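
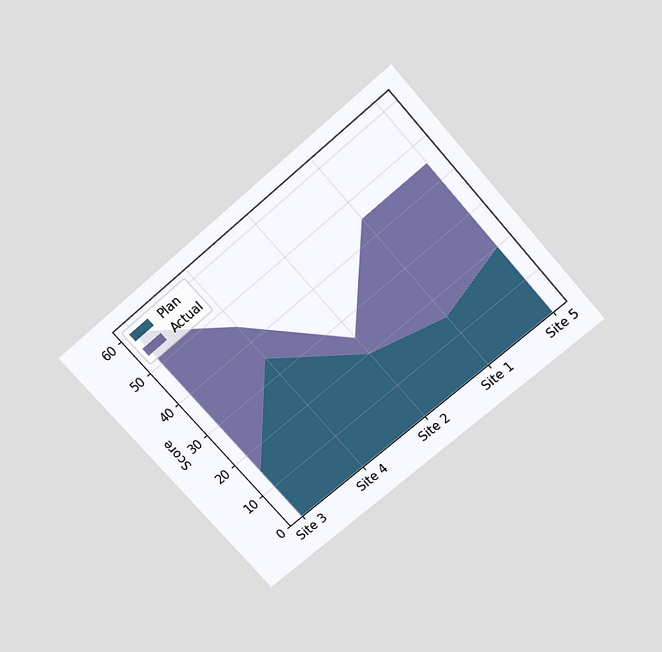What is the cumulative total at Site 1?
45

The chart is tilted about 41° counter-clockwise and viewed slightly from above. The stacked total at Site 1 reaches 45.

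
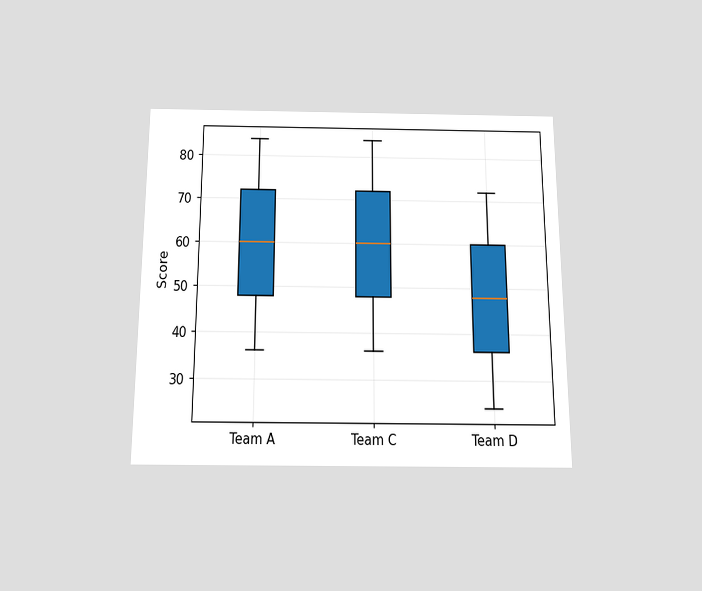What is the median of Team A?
60

The chart is viewed slightly from below. The median line in the Team A box sits at 60.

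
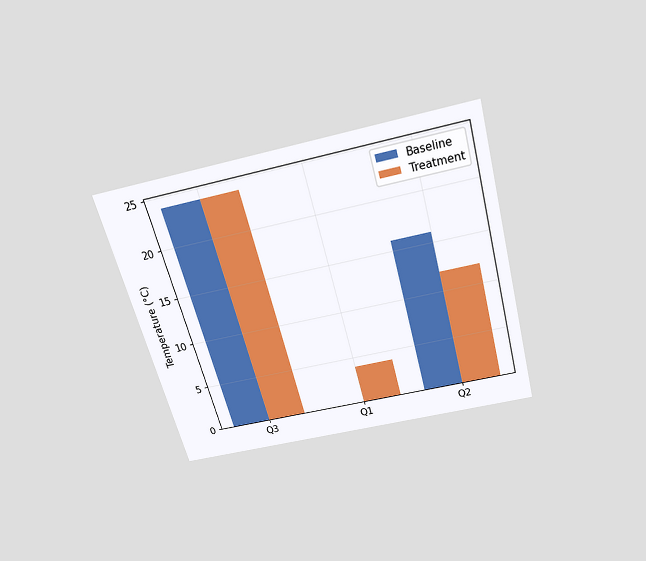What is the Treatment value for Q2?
The chart is tilted about 15° counter-clockwise and viewed slightly from above. The Treatment bar at Q2 reaches 12°C on the y-axis.

12°C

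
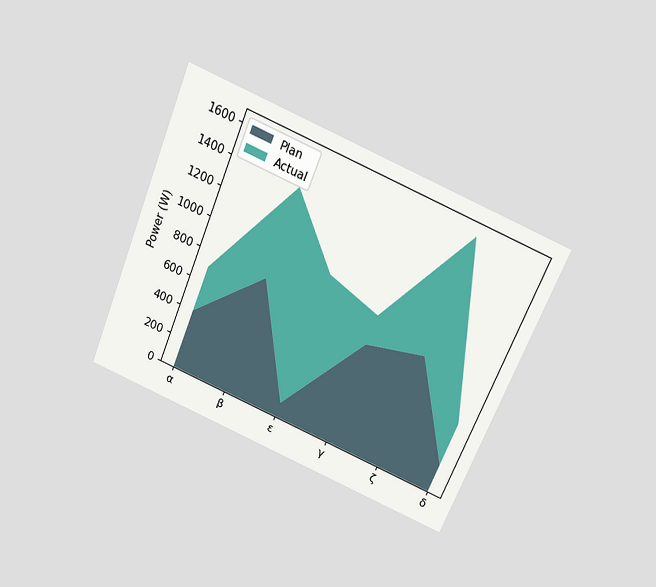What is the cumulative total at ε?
1000W

The chart is tilted about 23° clockwise and viewed slightly from above. The stacked total at ε reaches 1000W.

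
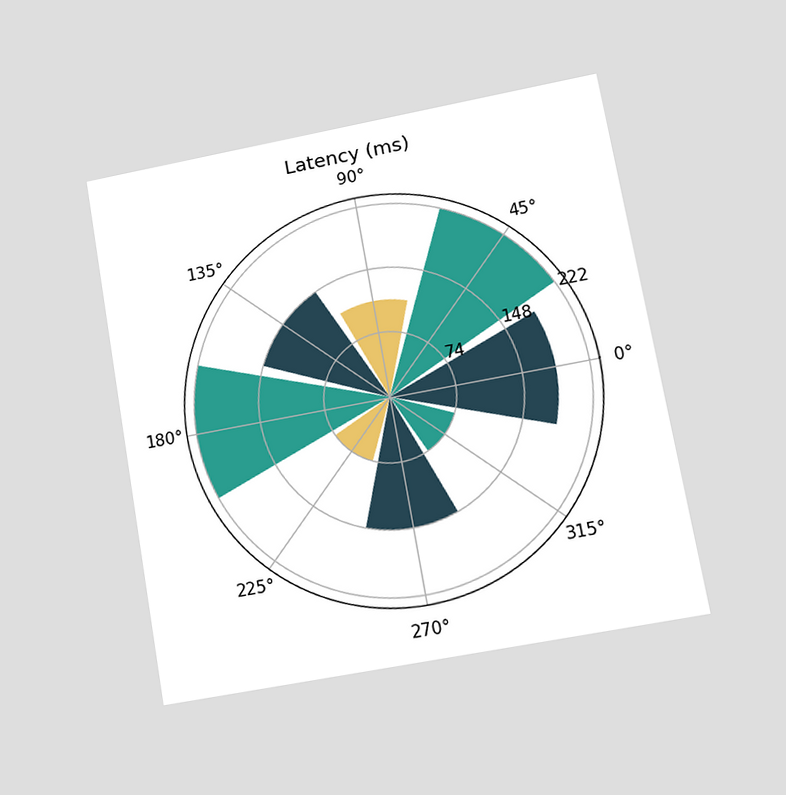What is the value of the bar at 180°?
The chart is tilted about 10° counter-clockwise and viewed at a slight angle. The bar at 180° reaches 222ms on the radial axis.

222ms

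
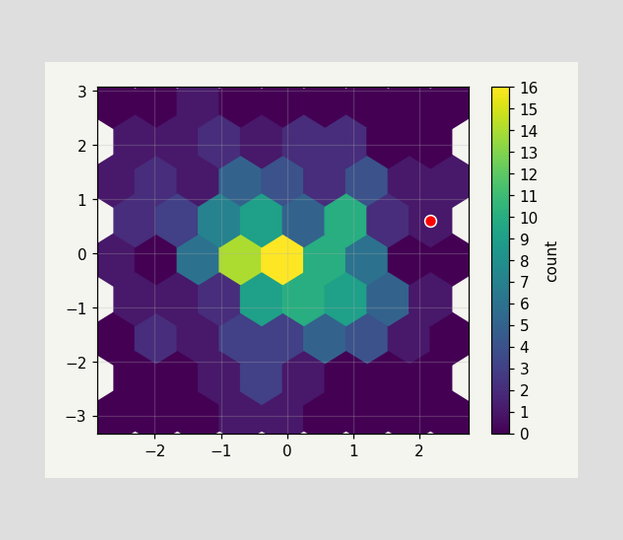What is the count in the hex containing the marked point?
The marked hex reads 1 on the colorbar.

1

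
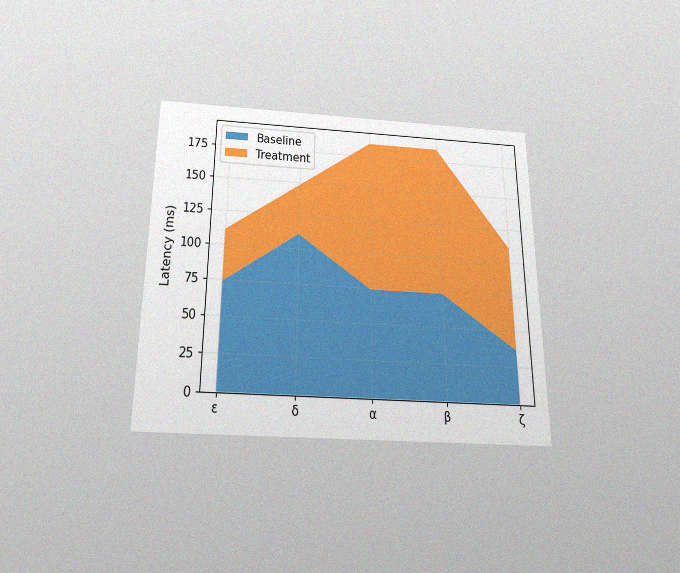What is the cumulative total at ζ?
The chart is viewed slightly from below, with some photo noise. The stacked total at ζ reaches 111ms.

111ms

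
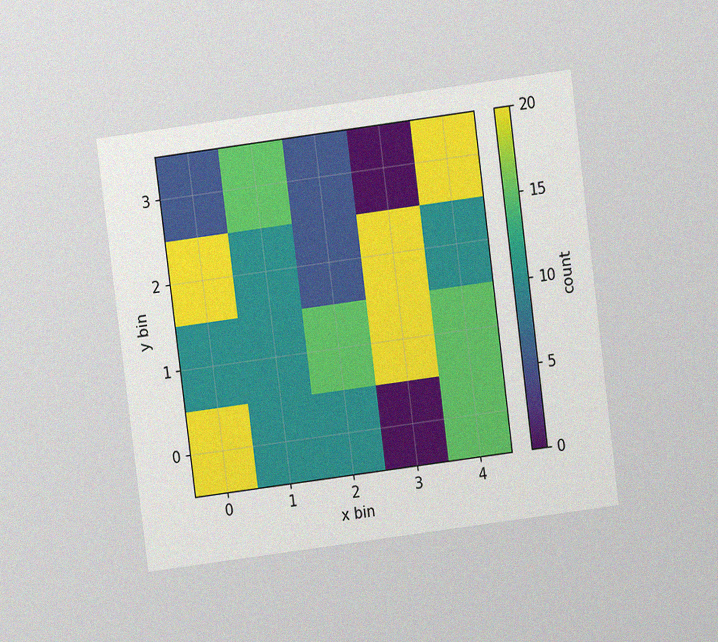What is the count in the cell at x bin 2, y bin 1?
15

The chart is tilted about 7° counter-clockwise and viewed at a slight angle, with some photo noise. Matching the cell (2, 1) against the colorbar gives 15.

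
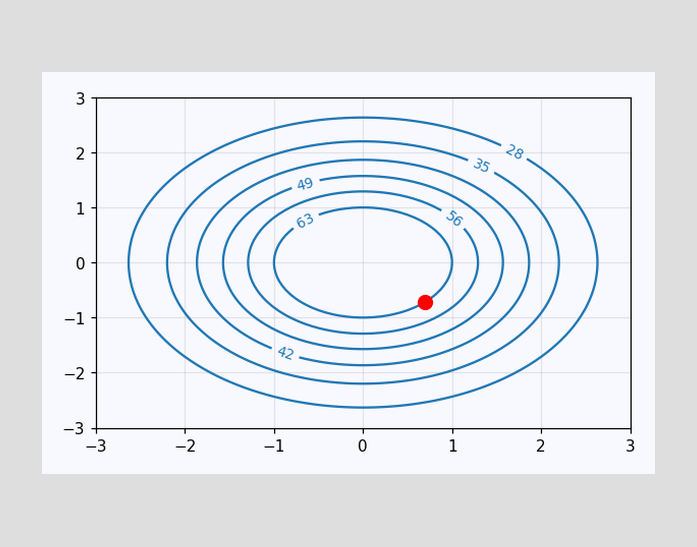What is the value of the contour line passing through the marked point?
The marked point sits on the contour labelled 63.

63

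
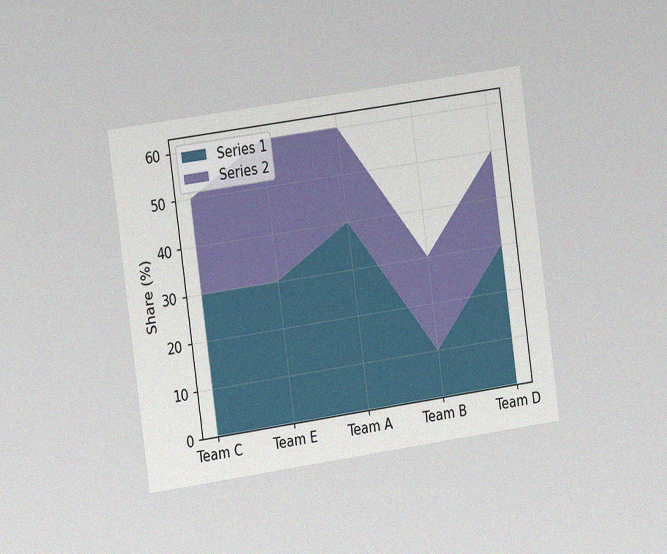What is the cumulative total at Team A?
The chart is tilted about 8° counter-clockwise and viewed slightly from the left, with some photo noise. The stacked total at Team A reaches 60%.

60%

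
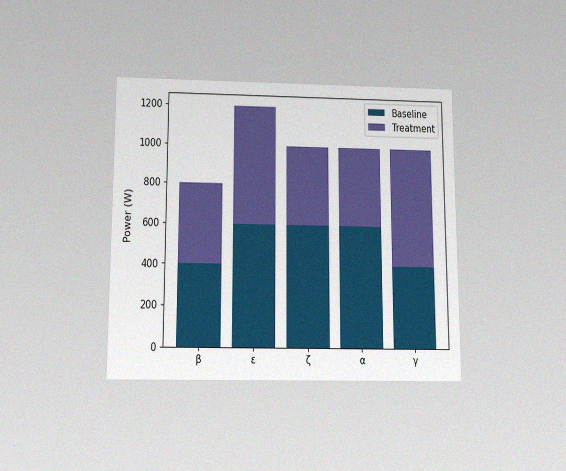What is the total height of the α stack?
The chart is viewed slightly from below, with some photo noise. The α stack's top reaches 1000W on the y-axis.

1000W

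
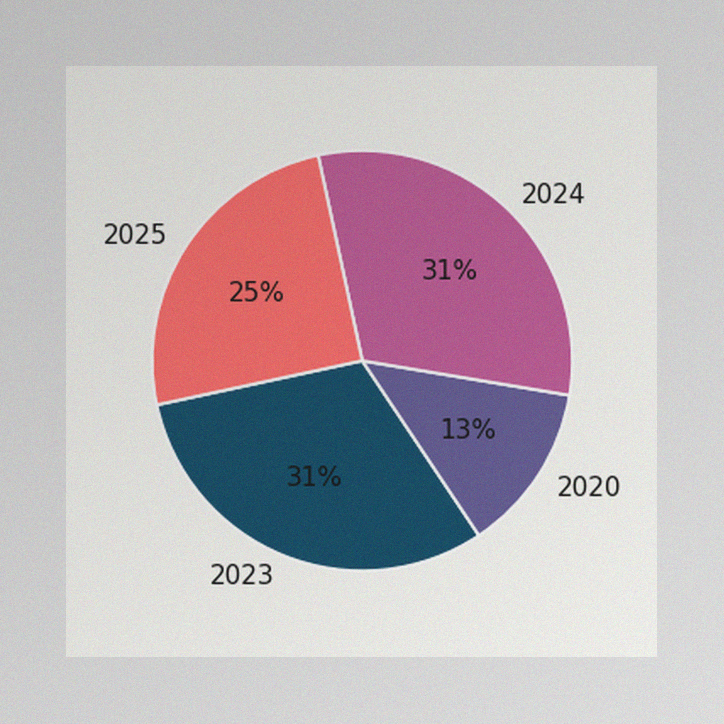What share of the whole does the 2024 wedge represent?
The image has some photo noise and uneven lighting. The 2024 slice takes up 31% of the pie.

31%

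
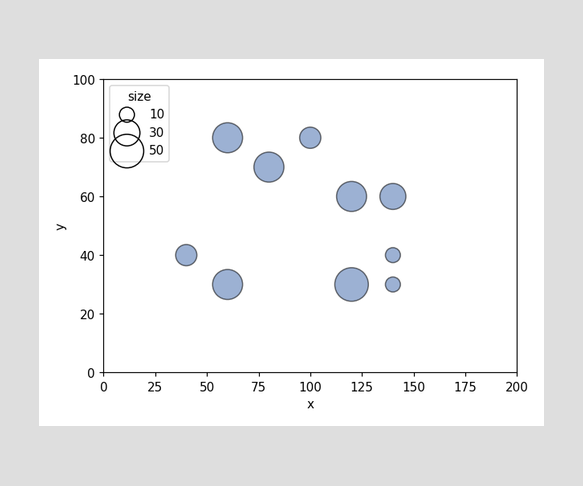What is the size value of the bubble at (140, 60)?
30

Matching the bubble at (140, 60) against the size legend gives 30.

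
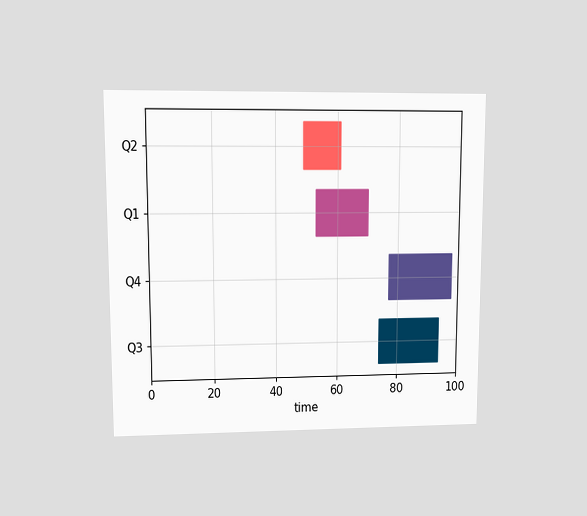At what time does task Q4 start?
The chart is viewed at a slight angle. The Q4 bar begins at t=77.

77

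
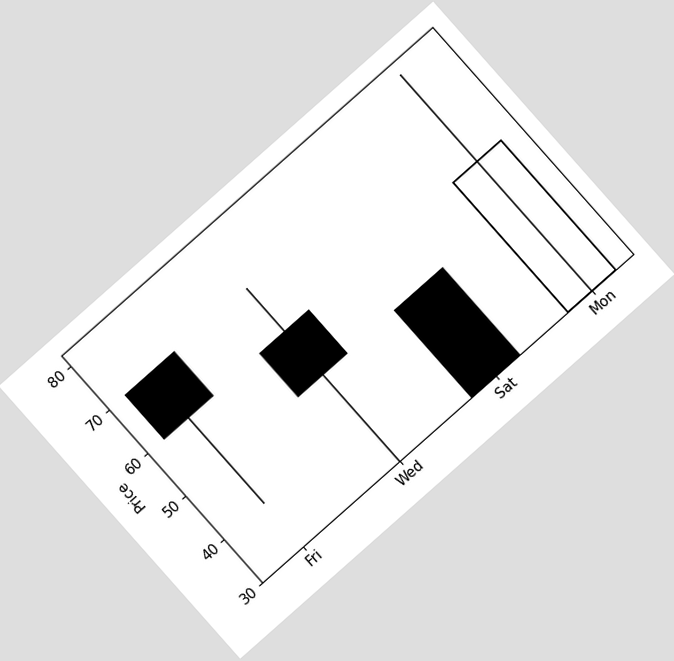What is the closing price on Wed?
The chart is tilted about 42° counter-clockwise. The Wed candle closes at 50.

50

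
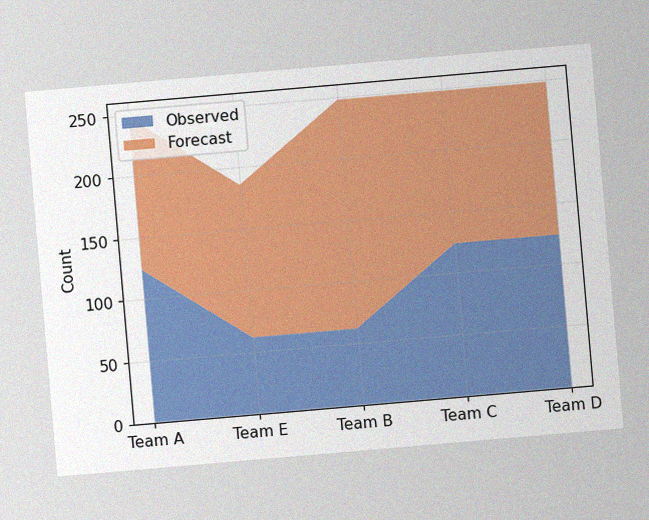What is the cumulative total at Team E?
186

The chart is tilted about 5° counter-clockwise, with some photo noise. The stacked total at Team E reaches 186.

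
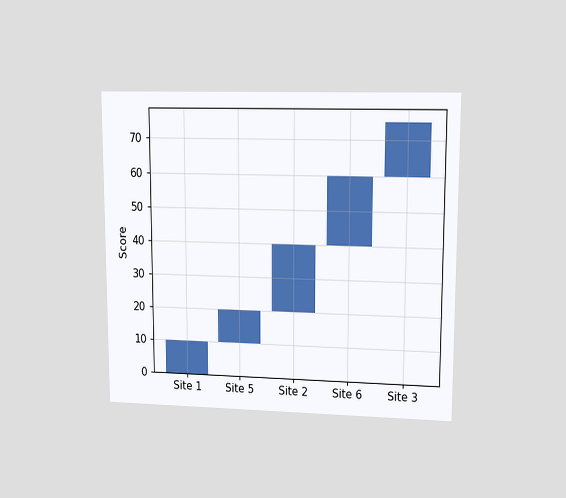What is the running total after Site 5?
The chart is viewed at a slight angle. After Site 5 the running total reaches 20.

20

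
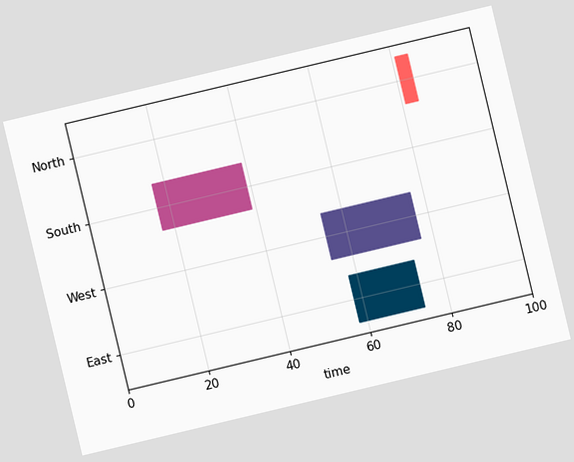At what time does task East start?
58

The chart is tilted about 13° counter-clockwise. The East bar begins at t=58.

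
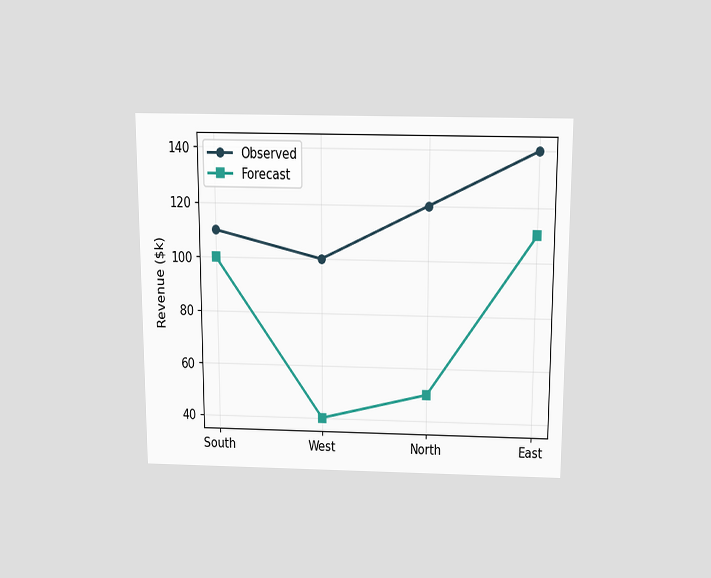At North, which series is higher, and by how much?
Observed, by $70k

The chart is viewed slightly from above. At North, Observed sits above the other line by $70k.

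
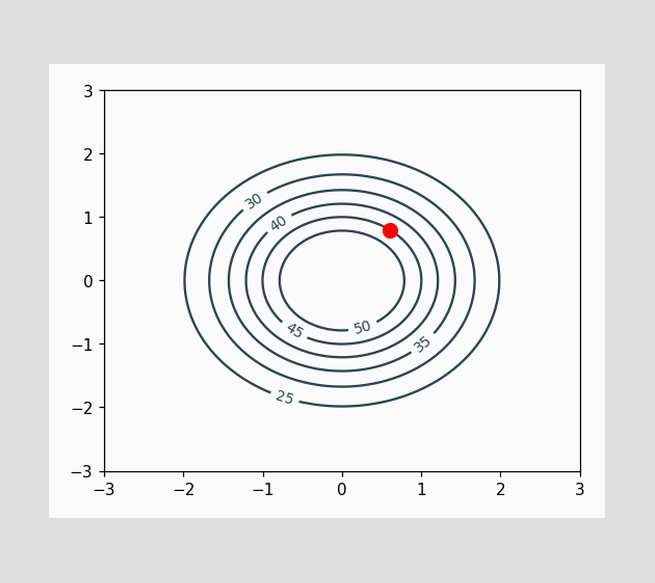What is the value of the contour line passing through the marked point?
45

The marked point sits on the contour labelled 45.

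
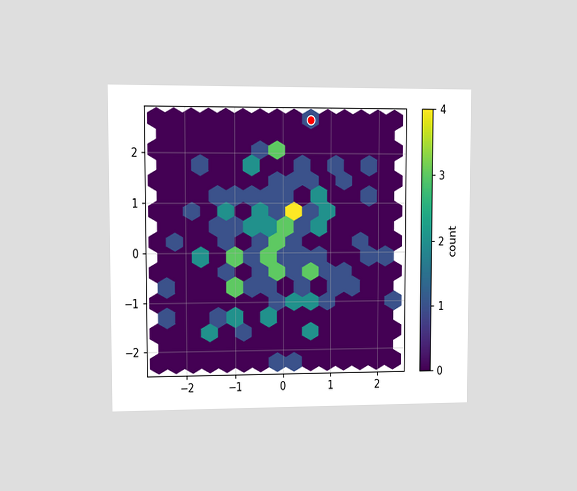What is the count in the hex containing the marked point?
1

The chart is viewed at a slight angle. The marked hex reads 1 on the colorbar.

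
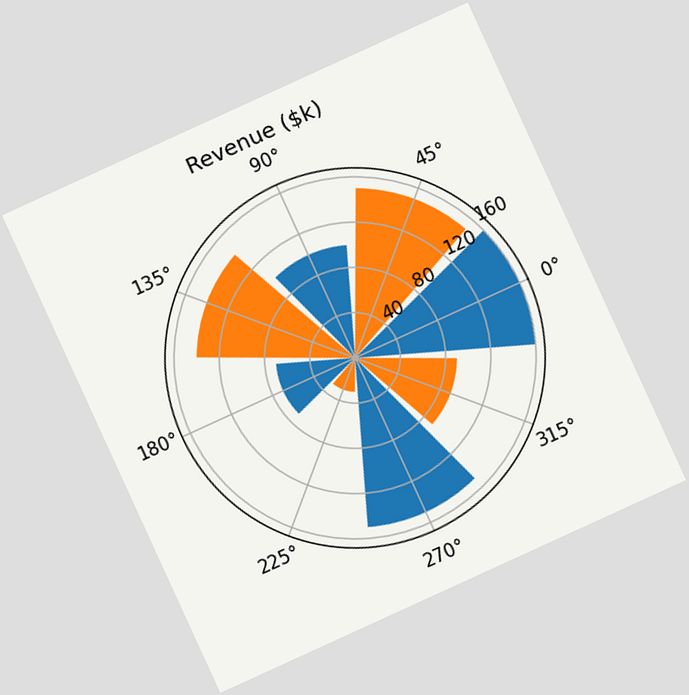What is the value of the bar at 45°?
$150k

The chart is tilted about 25° counter-clockwise. The bar at 45° reaches $150k on the radial axis.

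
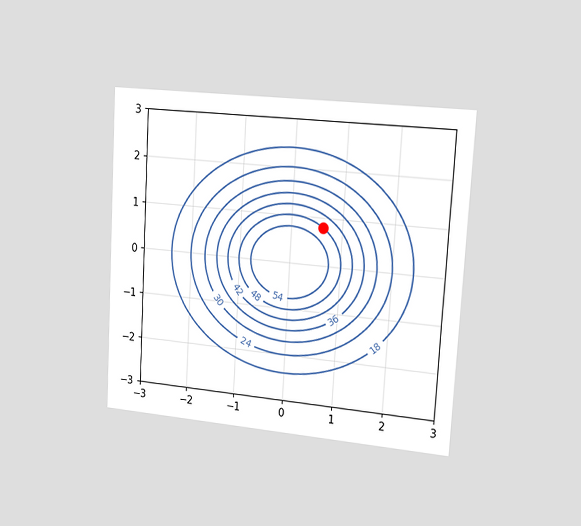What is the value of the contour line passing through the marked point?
48

The chart is tilted about 3° clockwise and viewed slightly from the right. The marked point sits on the contour labelled 48.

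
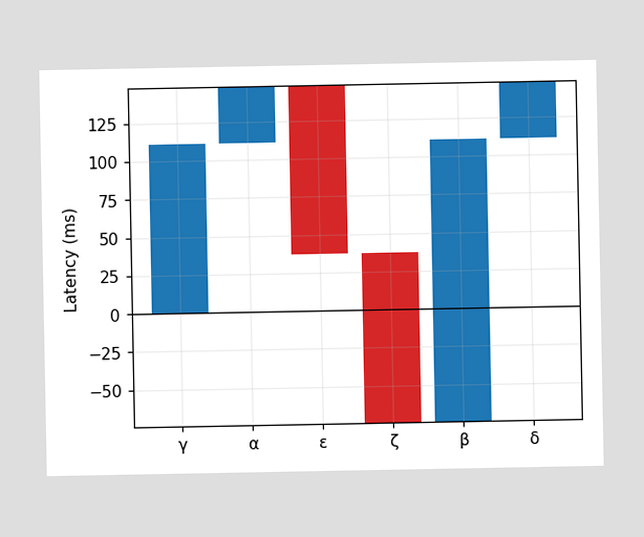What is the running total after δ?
After δ the running total reaches 148ms.

148ms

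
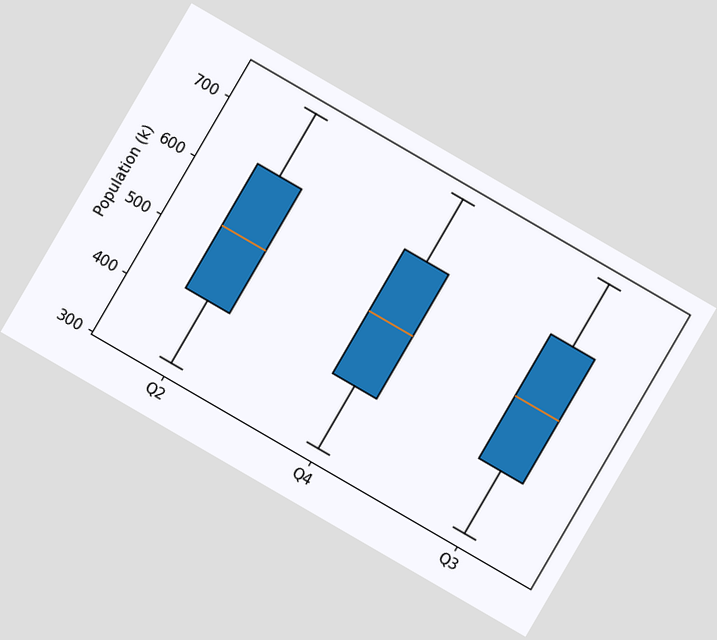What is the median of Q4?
530k

The chart is tilted about 30° clockwise. The median line in the Q4 box sits at 530k.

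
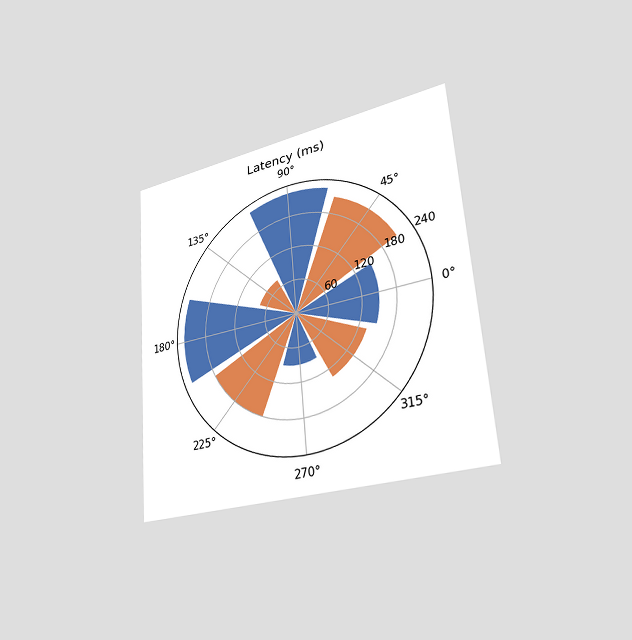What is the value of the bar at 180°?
225ms

The chart is tilted about 4° counter-clockwise and viewed slightly from the right. The bar at 180° reaches 225ms on the radial axis.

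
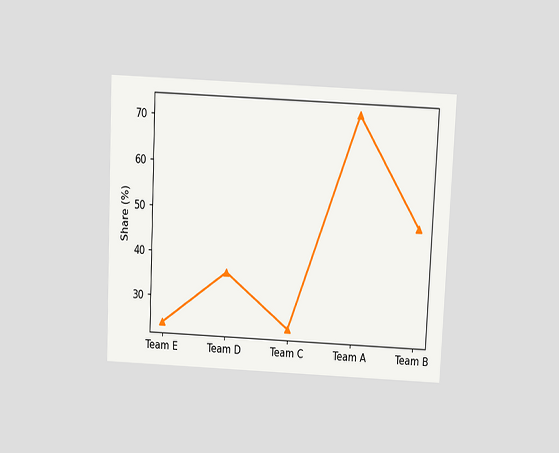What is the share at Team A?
The chart is tilted about 3° clockwise and viewed slightly from above. At Team A, the line is at 72%.

72%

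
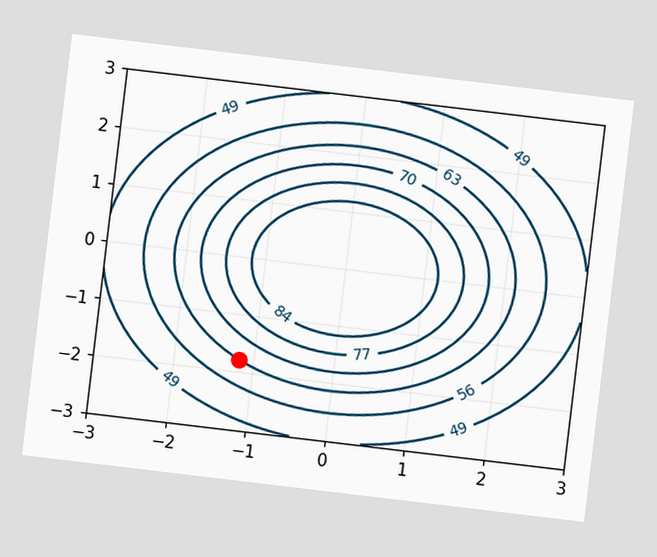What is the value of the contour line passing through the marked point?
63

The chart is tilted about 7° clockwise. The marked point sits on the contour labelled 63.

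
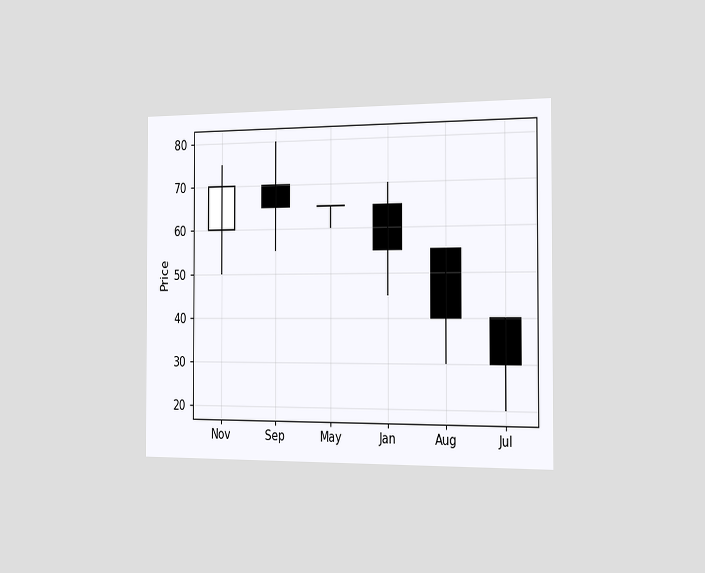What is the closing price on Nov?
The chart is viewed slightly from the right. The Nov candle closes at 70.

70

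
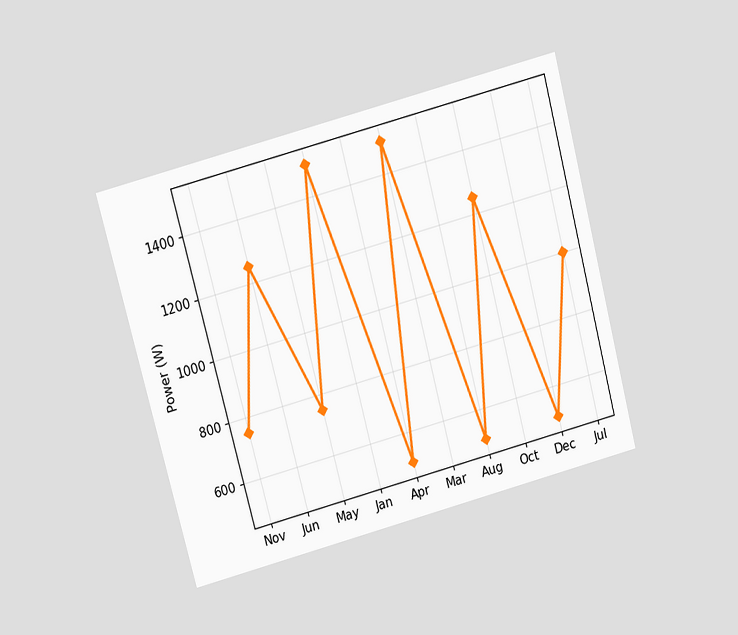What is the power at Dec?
The chart is tilted about 15° counter-clockwise and viewed at a slight angle. At Dec, the line is at 500W.

500W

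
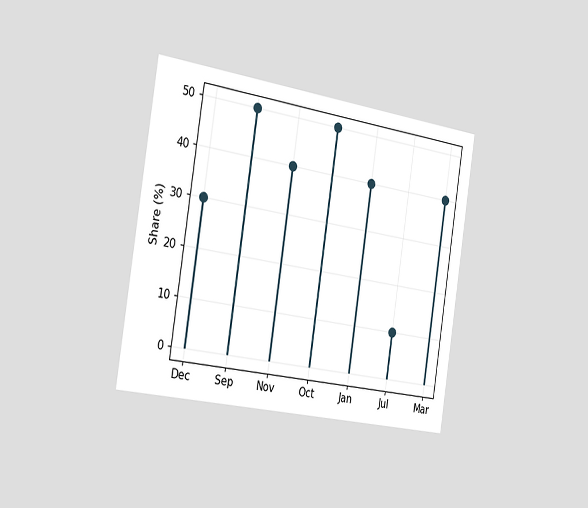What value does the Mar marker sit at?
40%

The chart is tilted about 9° clockwise and viewed slightly from the left. The Mar marker sits at 40%.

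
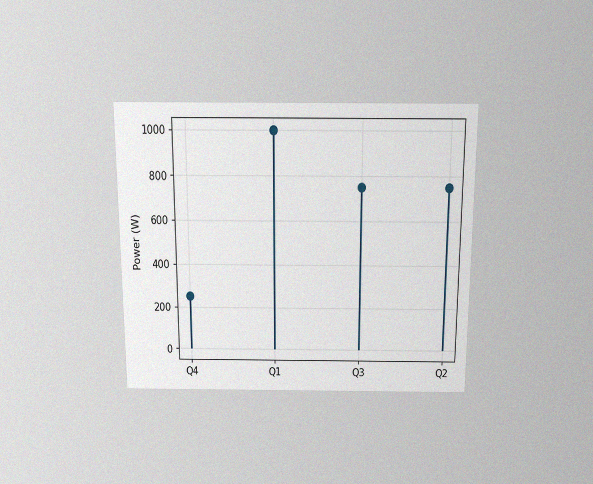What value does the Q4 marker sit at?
The chart is viewed slightly from above, with some photo noise. The Q4 marker sits at 250W.

250W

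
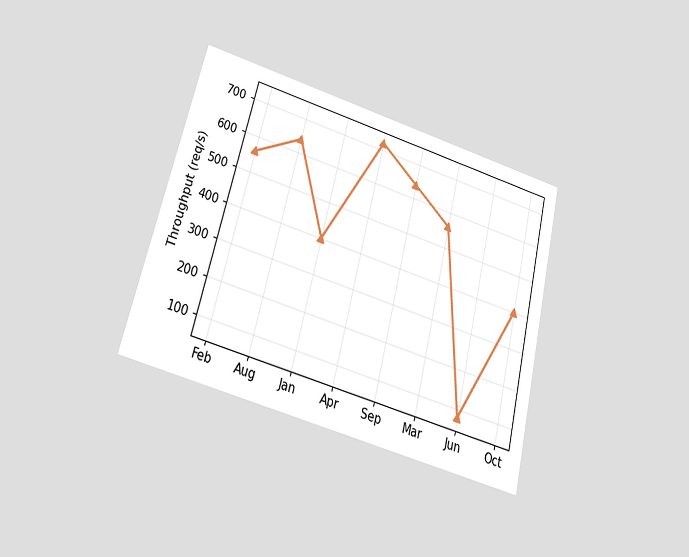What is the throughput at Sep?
640req/s

The chart is tilted about 14° clockwise and viewed slightly from below. At Sep, the line is at 640req/s.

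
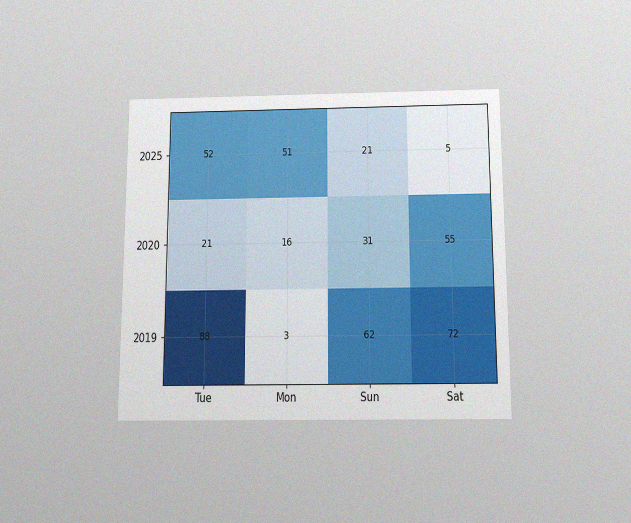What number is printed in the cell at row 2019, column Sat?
The chart is viewed slightly from below, with some photo noise. The (2019, Sat) cell reads 72.

72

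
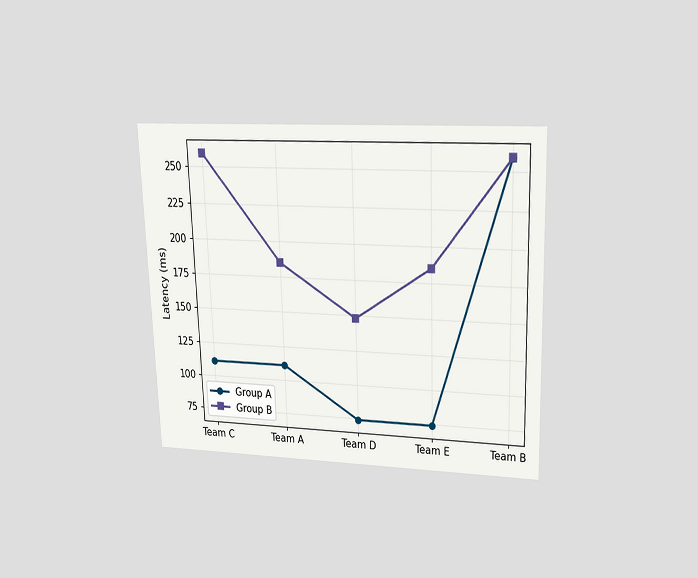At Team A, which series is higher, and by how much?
The chart is viewed slightly from above. At Team A, Group B sits above the other line by 74ms.

Group B, by 74ms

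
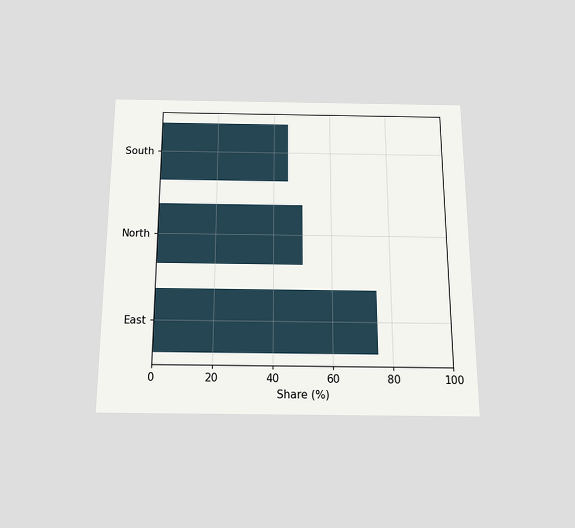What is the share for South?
45%

The chart is viewed slightly from below. Reading along the chart's x-axis, the South bar reaches 45%.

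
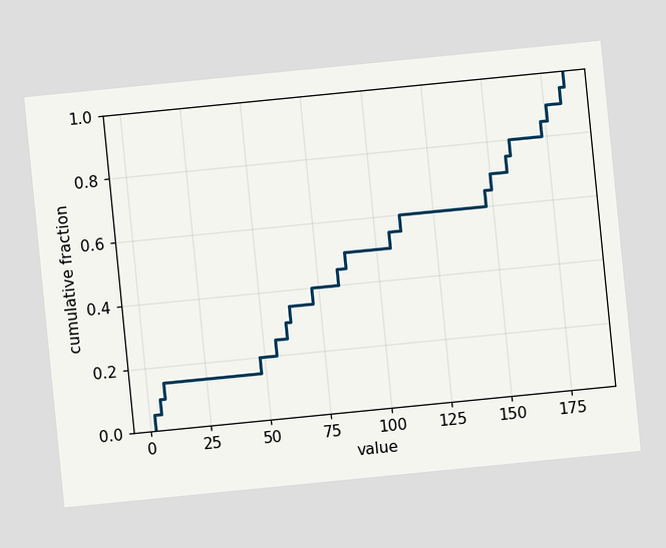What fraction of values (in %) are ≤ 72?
The chart is tilted about 6° counter-clockwise. At x=72 the ECDF step is at 40%.

40%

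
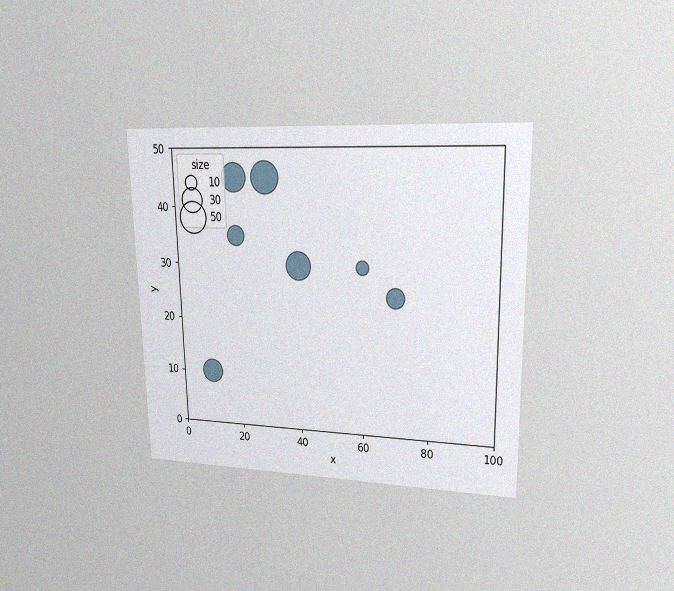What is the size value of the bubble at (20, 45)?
The chart is viewed at a slight angle, with some photo noise. Matching the bubble at (20, 45) against the size legend gives 40.

40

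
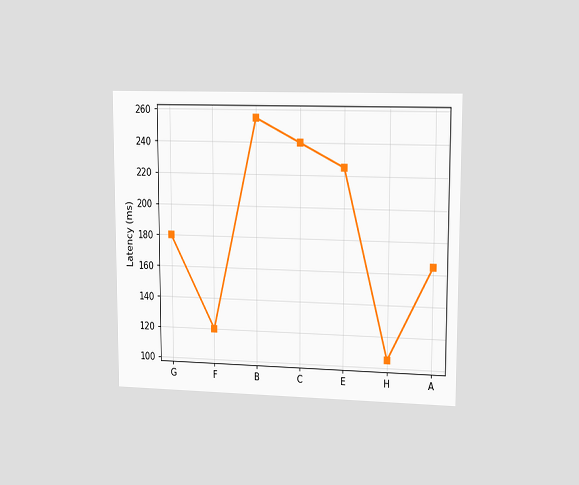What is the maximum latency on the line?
255ms

The chart is viewed slightly from the right. The highest point is at B, and reading across to the y-axis gives 255ms.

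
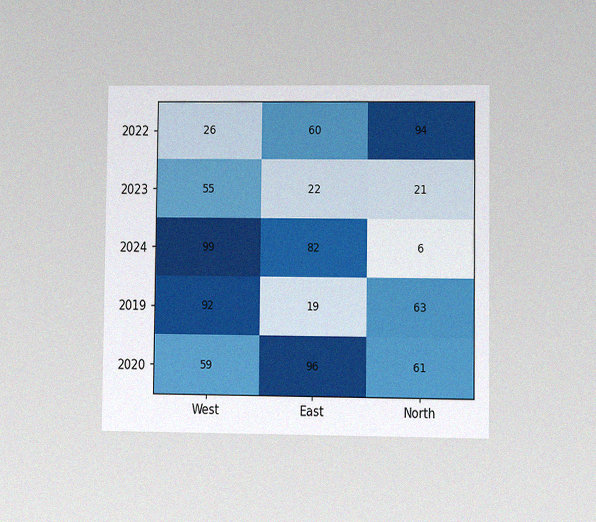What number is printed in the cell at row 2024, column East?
The chart is viewed at a slight angle, with some photo noise. The (2024, East) cell reads 82.

82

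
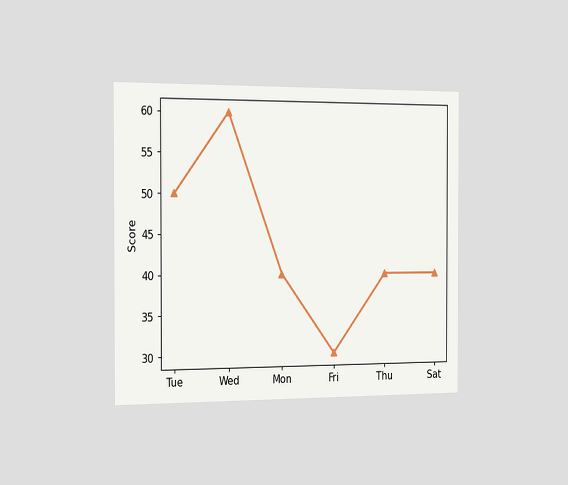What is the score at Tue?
50

The chart is viewed slightly from the left. At Tue, the line is at 50.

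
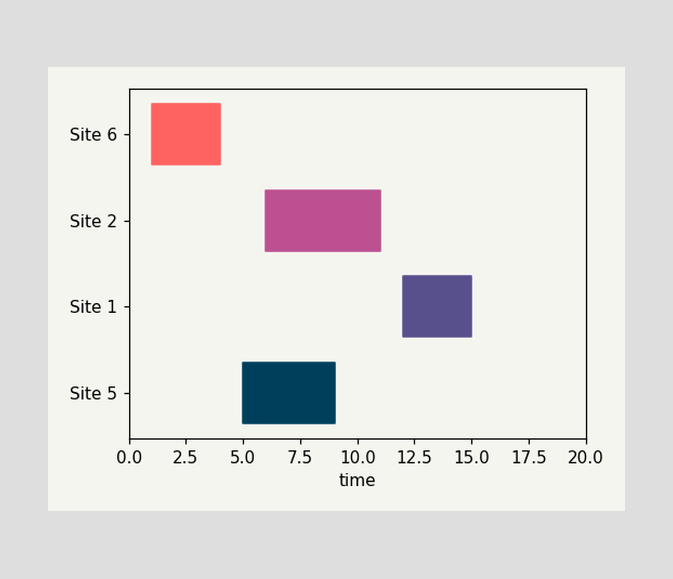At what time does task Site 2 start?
The Site 2 bar begins at t=6.

6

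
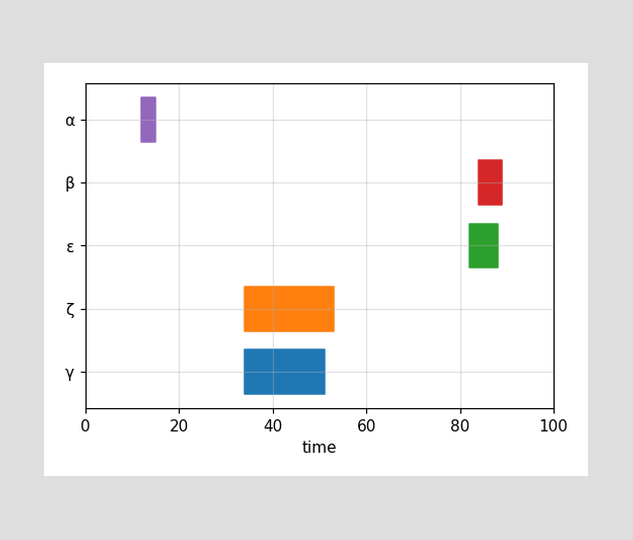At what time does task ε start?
82

The ε bar begins at t=82.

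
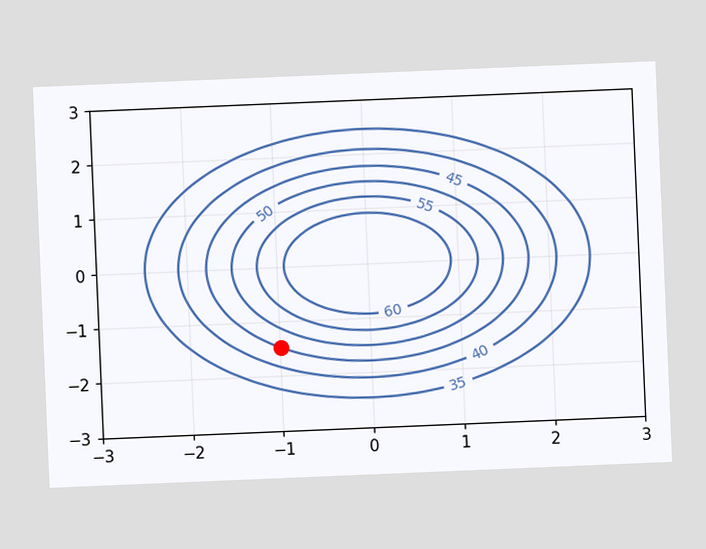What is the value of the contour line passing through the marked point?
45

The chart is tilted about 2° counter-clockwise. The marked point sits on the contour labelled 45.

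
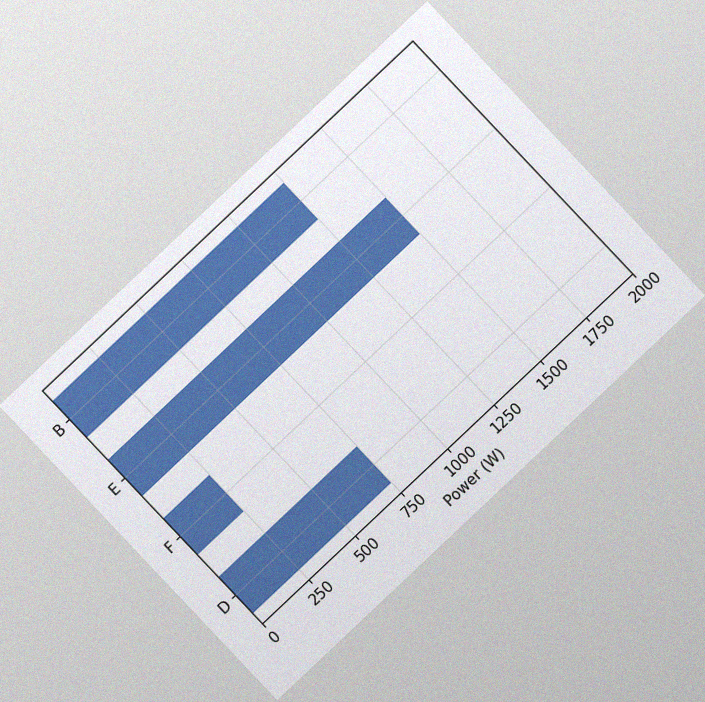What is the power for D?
The chart is tilted about 43° counter-clockwise, with some photo noise. Reading along the chart's x-axis, the D bar reaches 750W.

750W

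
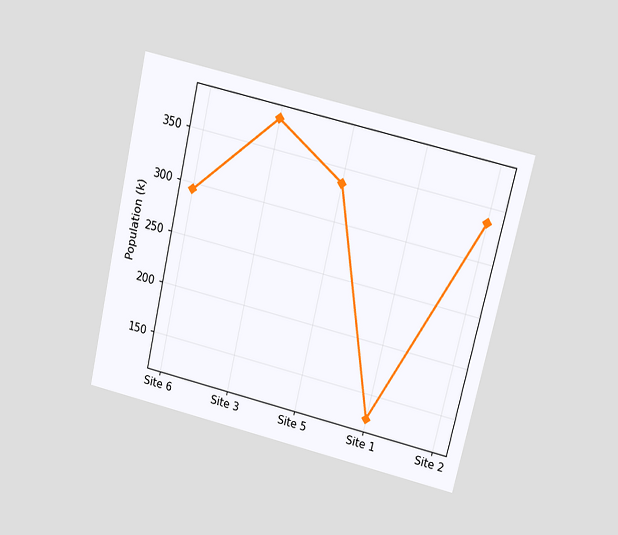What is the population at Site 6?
The chart is tilted about 13° clockwise and viewed at a slight angle. At Site 6, the line is at 294k.

294k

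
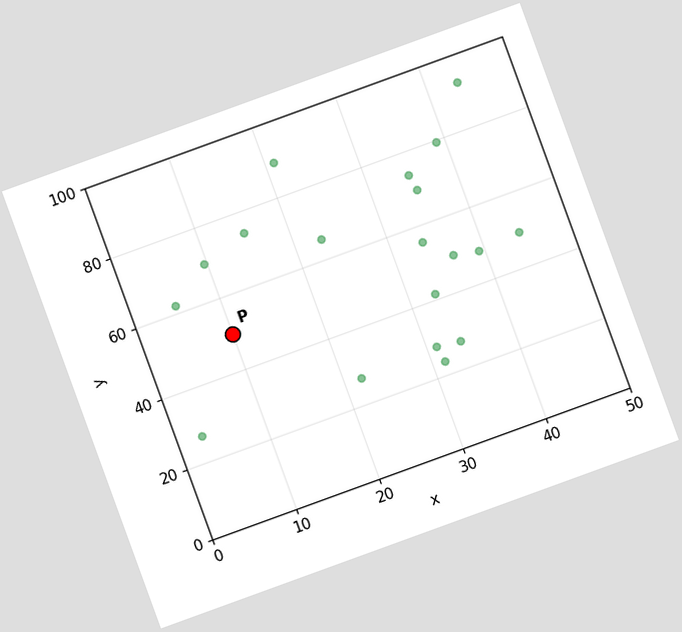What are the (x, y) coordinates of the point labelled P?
The chart is tilted about 20° counter-clockwise. Following the gridlines from P to each axis, P sits at (10, 50).

(10, 50)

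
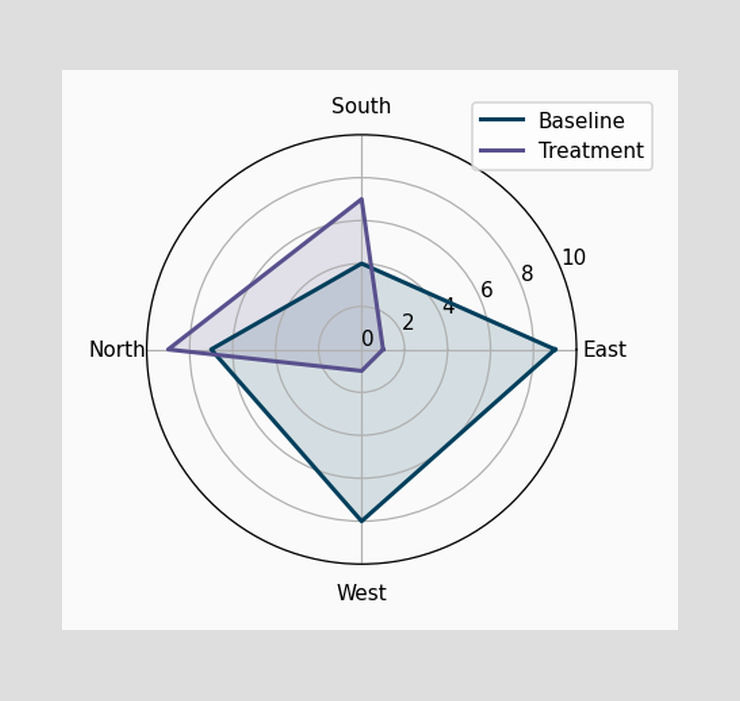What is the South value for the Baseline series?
4

On the South axis, Baseline reaches 4.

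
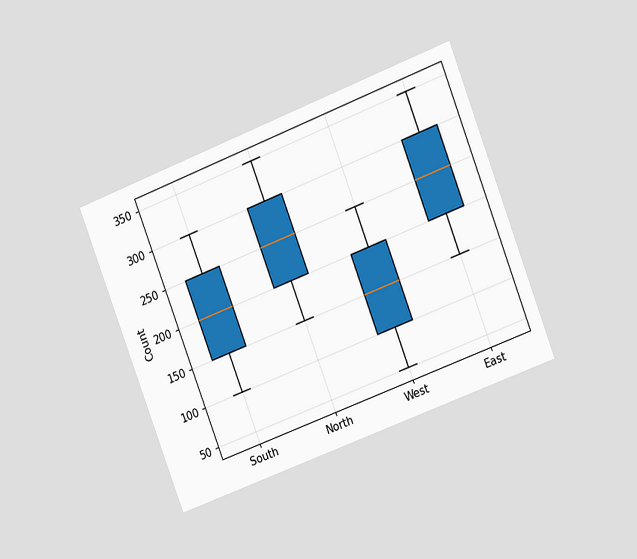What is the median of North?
250

The chart is tilted about 21° counter-clockwise and viewed slightly from the right. The median line in the North box sits at 250.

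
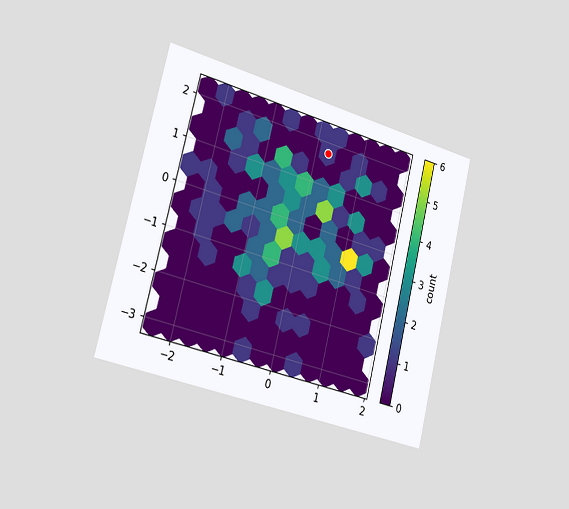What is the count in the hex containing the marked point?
1

The chart is tilted about 14° clockwise and viewed slightly from the left. The marked hex reads 1 on the colorbar.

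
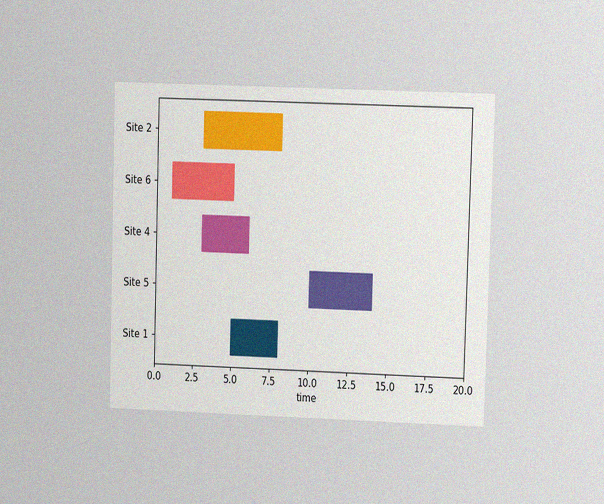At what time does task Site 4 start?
The chart is viewed at a slight angle, with some photo noise. The Site 4 bar begins at t=3.

3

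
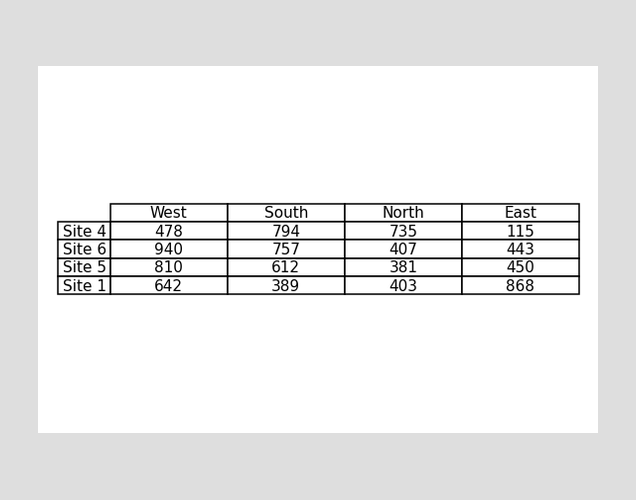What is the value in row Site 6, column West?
The (Site 6, West) cell reads 940.

940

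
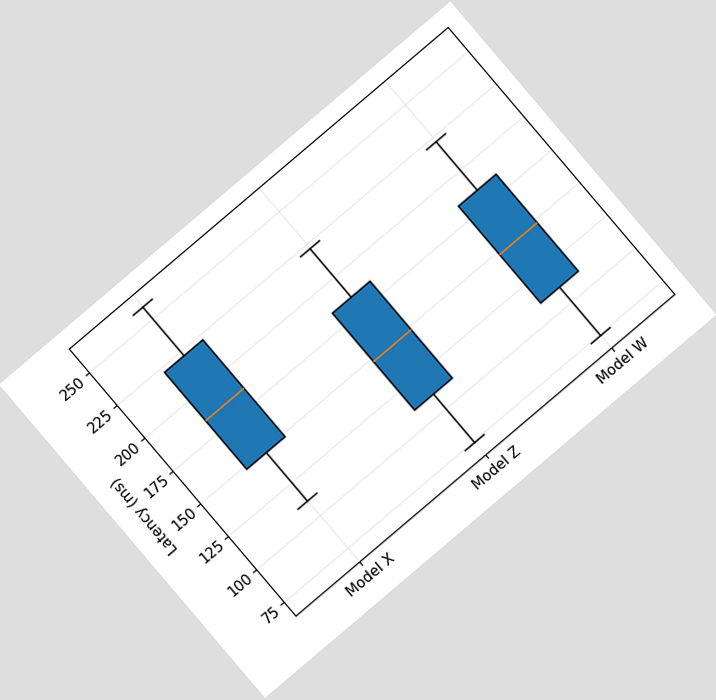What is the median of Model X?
The chart is tilted about 40° counter-clockwise. The median line in the Model X box sits at 185ms.

185ms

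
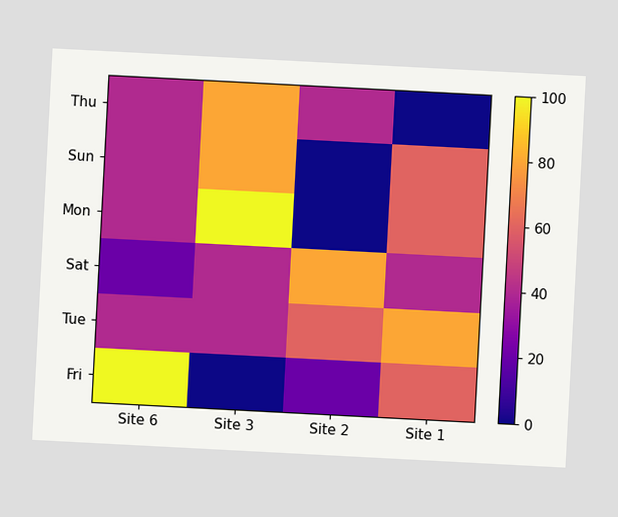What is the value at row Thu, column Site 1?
The chart is tilted about 3° clockwise. Matching cell (Thu, Site 1) against the colorbar gives 0.

0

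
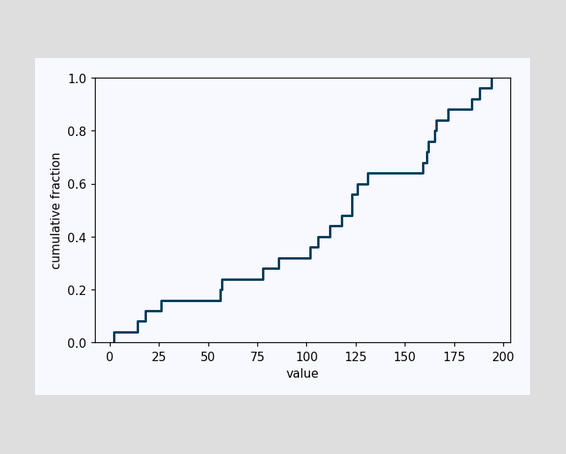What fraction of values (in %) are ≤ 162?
76%

At x=162 the ECDF step is at 76%.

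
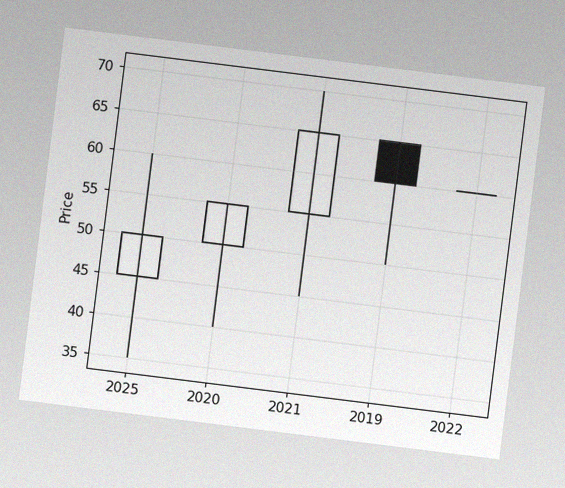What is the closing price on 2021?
65

The chart is tilted about 7° clockwise, with some photo noise. The 2021 candle closes at 65.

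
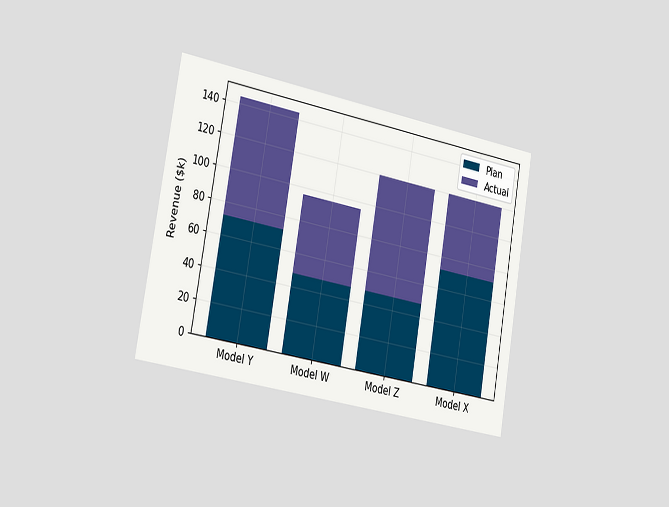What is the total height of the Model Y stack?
The chart is tilted about 10° clockwise and viewed slightly from the left. The Model Y stack's top reaches $144k on the y-axis.

$144k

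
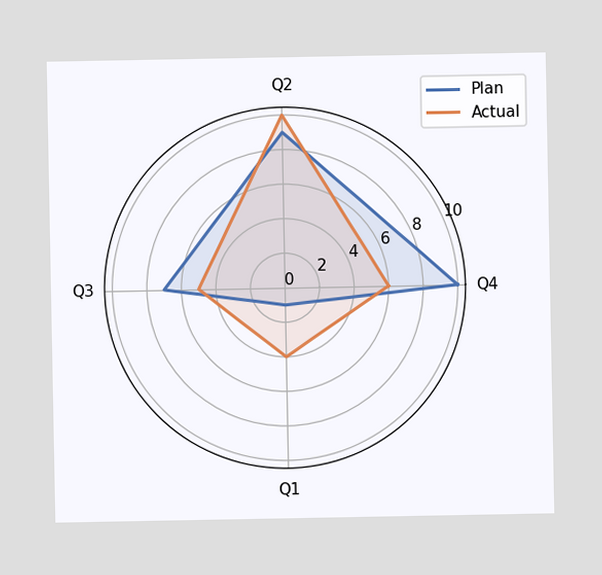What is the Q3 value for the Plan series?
On the Q3 axis, Plan reaches 7.

7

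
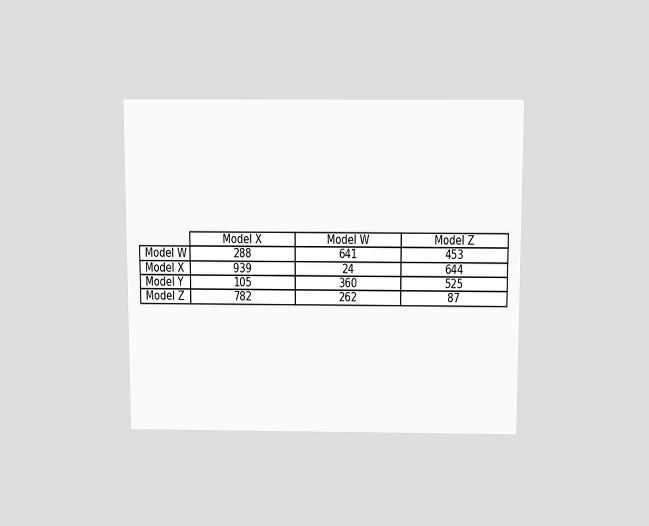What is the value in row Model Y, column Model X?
105

The chart is viewed slightly from above. The (Model Y, Model X) cell reads 105.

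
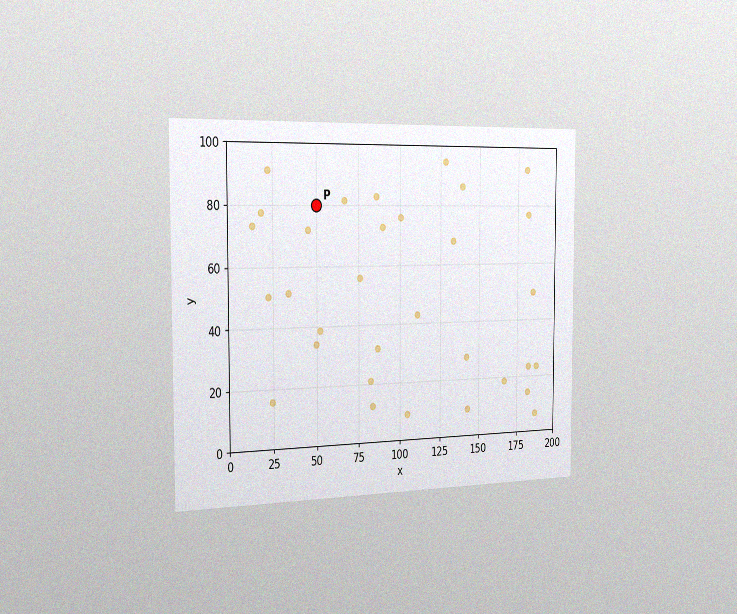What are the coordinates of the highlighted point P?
The chart is viewed slightly from the left, with some photo noise. Following the gridlines from P to each axis, P sits at (50, 80).

(50, 80)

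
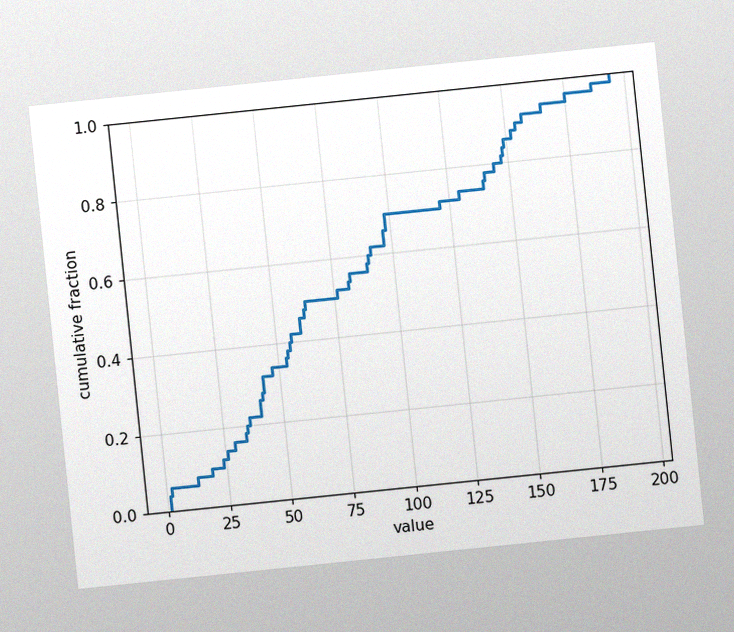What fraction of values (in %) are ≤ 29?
The chart is tilted about 6° counter-clockwise, with some photo noise. At x=29 the ECDF step is at 16%.

16%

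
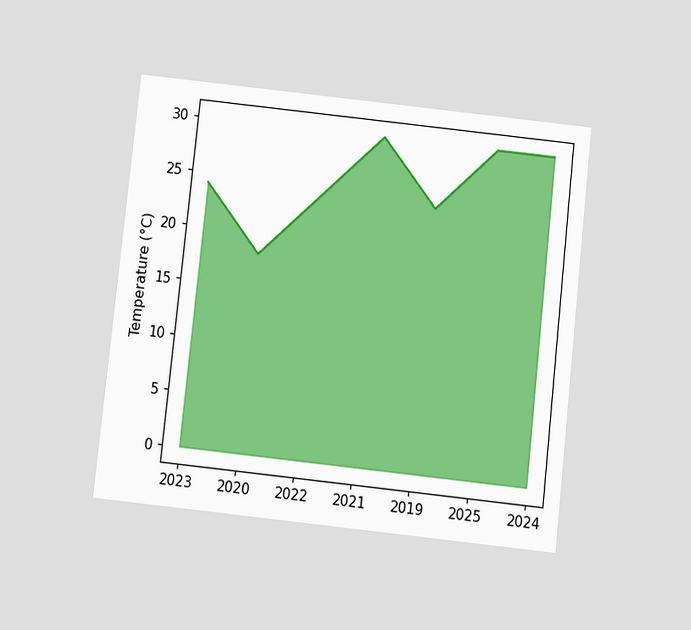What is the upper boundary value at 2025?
The chart is tilted about 6° clockwise and viewed slightly from below. At 2025 the upper boundary is at 30°C.

30°C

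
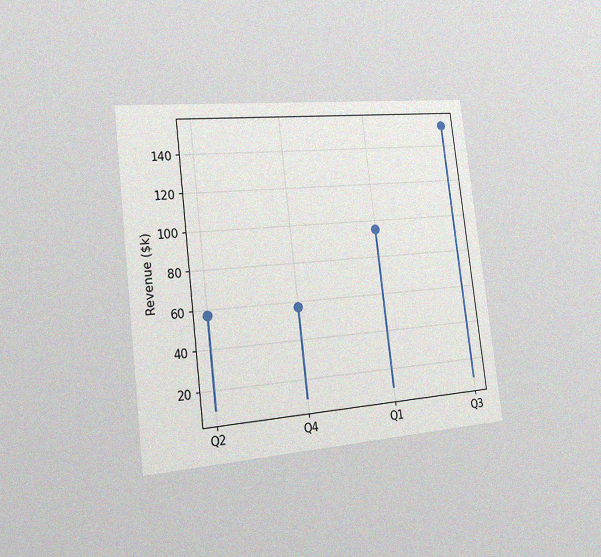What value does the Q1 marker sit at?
The chart is tilted about 7° counter-clockwise and viewed slightly from the left, with some photo noise. The Q1 marker sits at $95k.

$95k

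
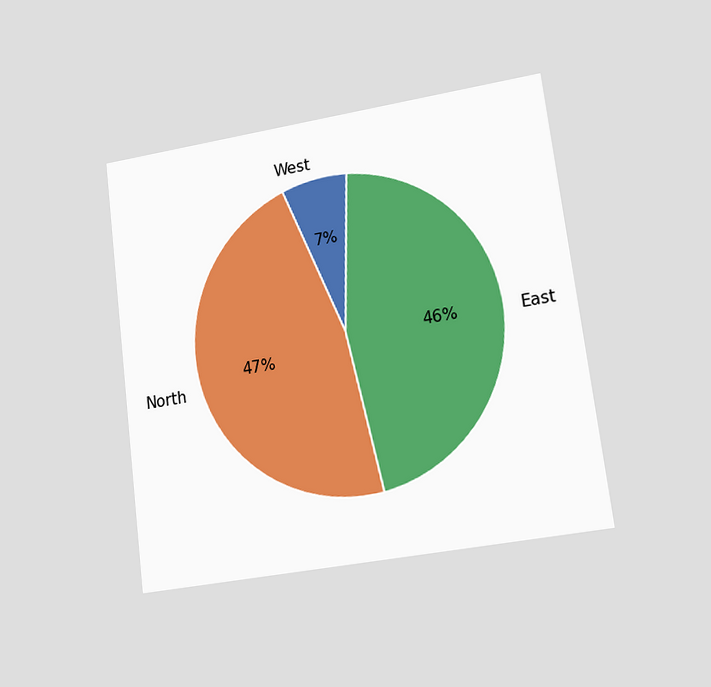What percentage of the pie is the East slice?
The chart is tilted about 7° counter-clockwise and viewed at a slight angle. The East slice takes up 46% of the pie.

46%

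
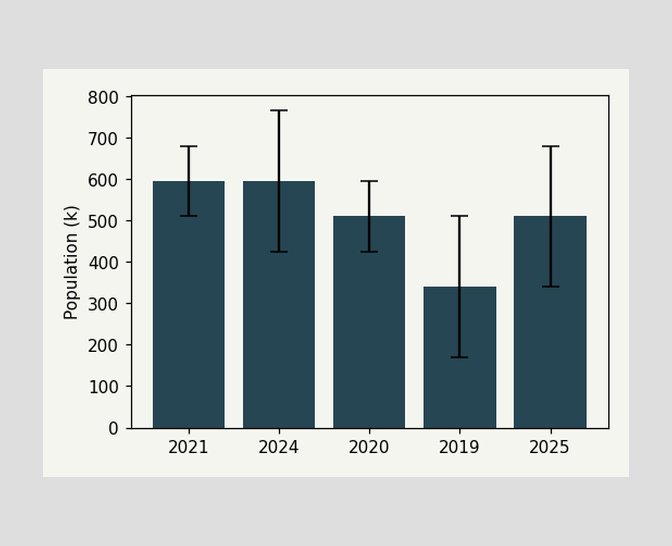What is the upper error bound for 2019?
510k

The 2019 bar's upper whisker reaches 510k.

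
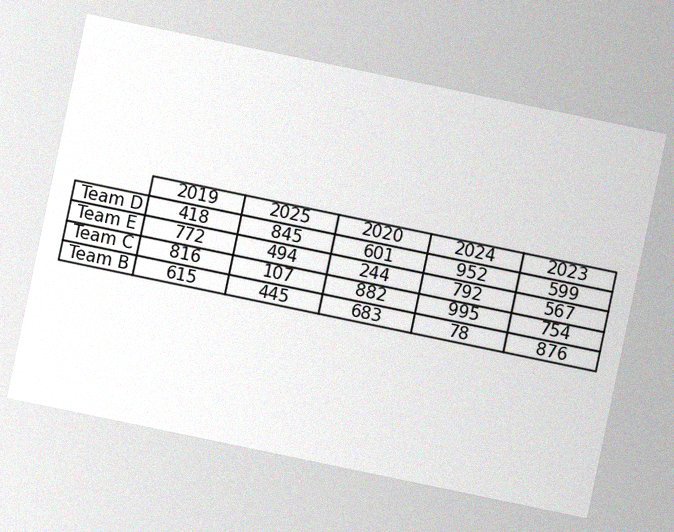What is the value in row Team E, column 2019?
The chart is tilted about 12° clockwise, with some photo noise. The (Team E, 2019) cell reads 772.

772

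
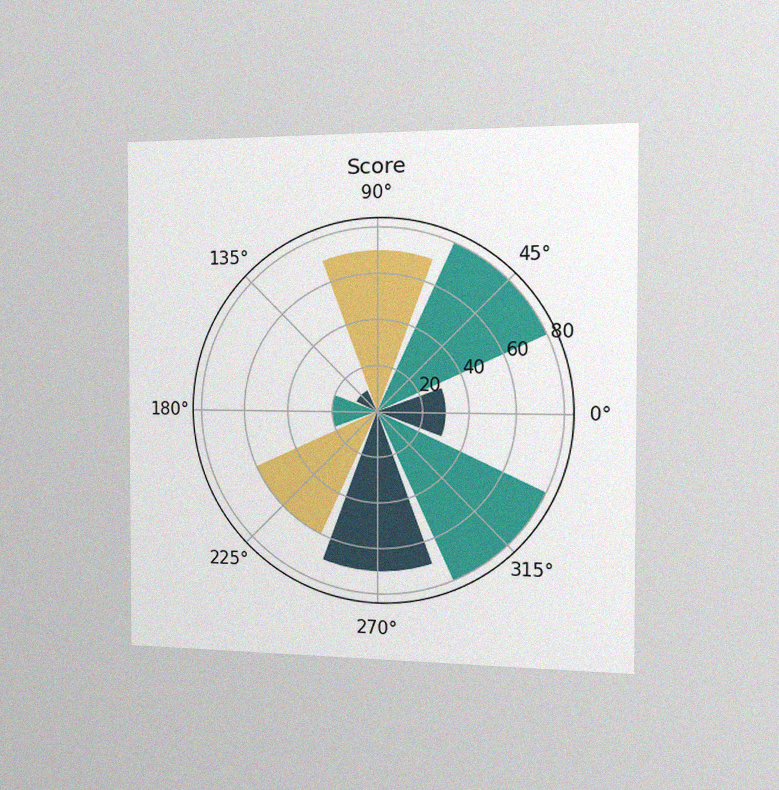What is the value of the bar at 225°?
60

The chart is viewed slightly from the right, with some photo noise. The bar at 225° reaches 60 on the radial axis.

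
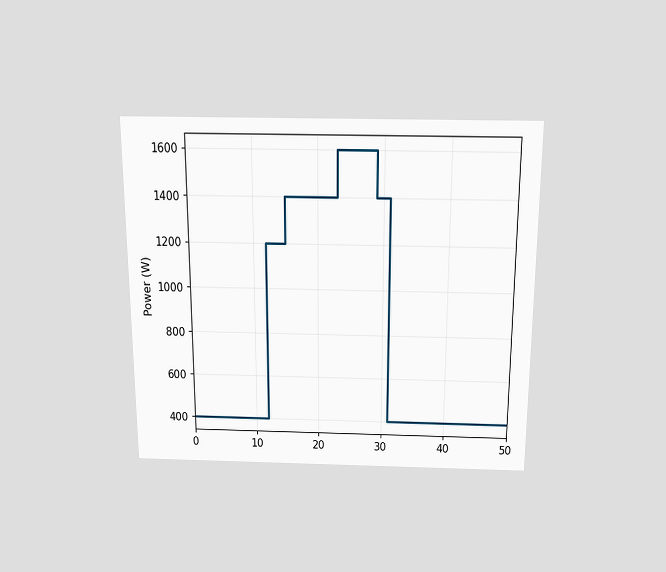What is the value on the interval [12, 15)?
The chart is viewed slightly from above. On [12, 15) the step sits at 1200W.

1200W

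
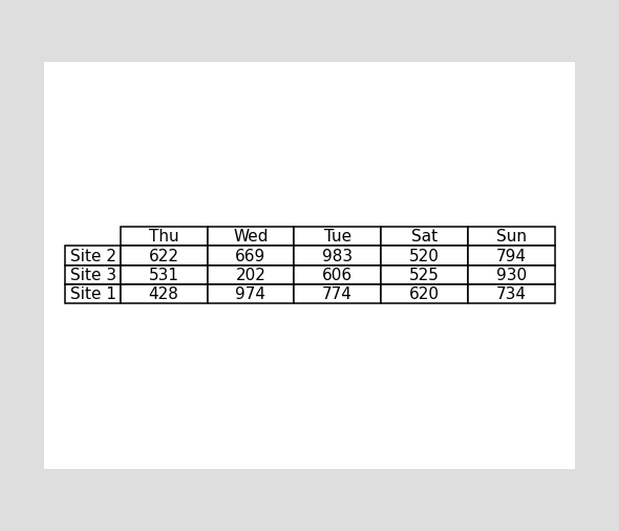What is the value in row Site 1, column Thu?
The (Site 1, Thu) cell reads 428.

428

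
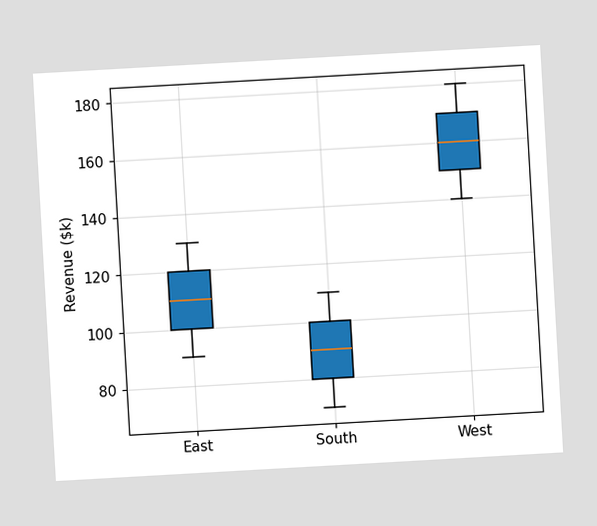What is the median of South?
The chart is tilted about 3° counter-clockwise. The median line in the South box sits at $90k.

$90k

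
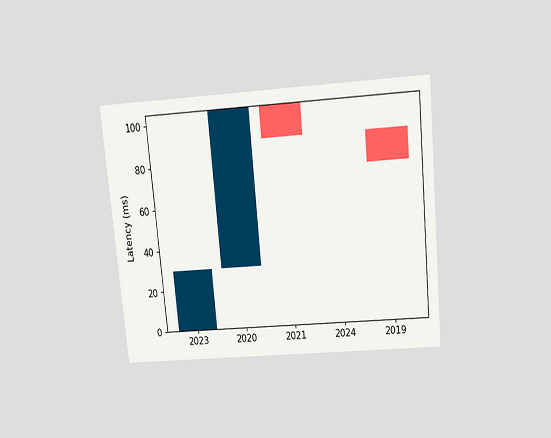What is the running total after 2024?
The chart is tilted about 5° counter-clockwise and viewed slightly from above. After 2024 the running total reaches 90ms.

90ms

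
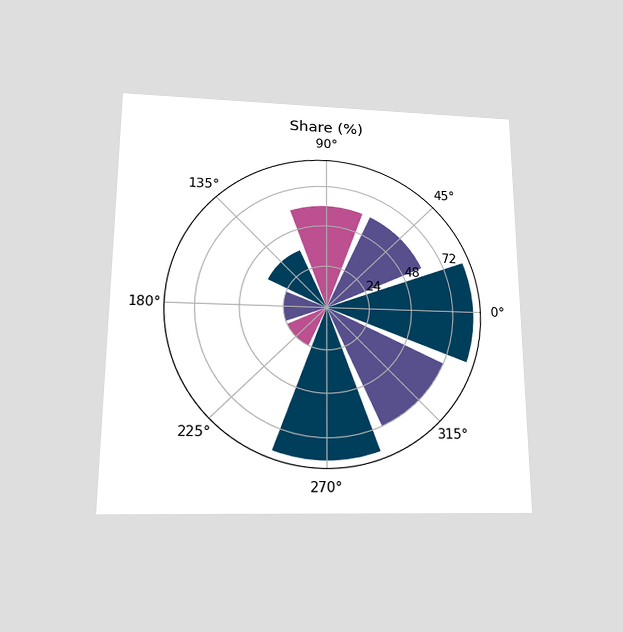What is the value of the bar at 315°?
The chart is viewed slightly from below. The bar at 315° reaches 72% on the radial axis.

72%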